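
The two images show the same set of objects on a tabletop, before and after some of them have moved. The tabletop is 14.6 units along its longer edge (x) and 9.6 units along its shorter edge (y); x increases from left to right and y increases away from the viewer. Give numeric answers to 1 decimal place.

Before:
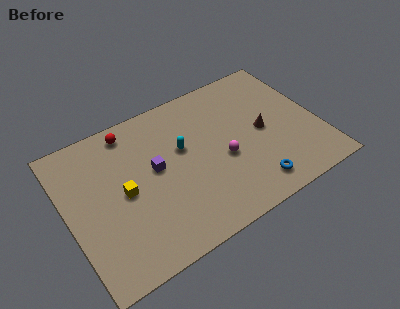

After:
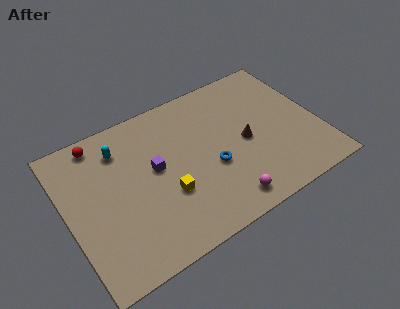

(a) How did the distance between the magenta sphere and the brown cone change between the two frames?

+1.1

The distance was about 2.6 in the first image and 3.7 in the second, so they moved 1.1 units further apart.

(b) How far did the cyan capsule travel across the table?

3.8

The cyan capsule was near (6.8, 5.8) before and (3.4, 7.5) after, so it travelled √(3.4² + 1.7²) ≈ 3.8 units.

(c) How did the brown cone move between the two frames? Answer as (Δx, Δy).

(-1.1, -0.2)

From the two frames, the brown cone sits at roughly (11.4, 4.7) before and (10.3, 4.5) after.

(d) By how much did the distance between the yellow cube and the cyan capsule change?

+0.8

Before: roughly 3.8 units apart; after: 4.6. That's 0.8 units further apart.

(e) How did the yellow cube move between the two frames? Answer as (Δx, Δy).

(2.3, -1.3)

The yellow cube was at about (3.2, 4.7) and moved to about (5.5, 3.4).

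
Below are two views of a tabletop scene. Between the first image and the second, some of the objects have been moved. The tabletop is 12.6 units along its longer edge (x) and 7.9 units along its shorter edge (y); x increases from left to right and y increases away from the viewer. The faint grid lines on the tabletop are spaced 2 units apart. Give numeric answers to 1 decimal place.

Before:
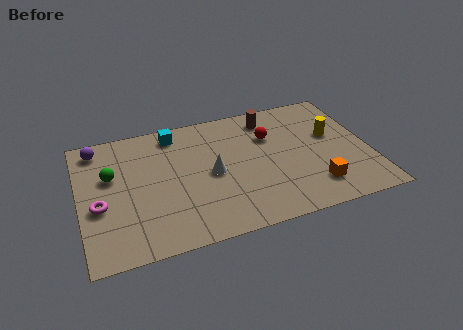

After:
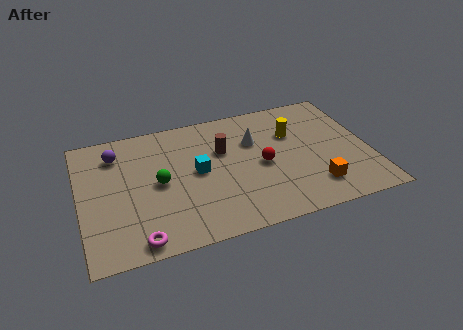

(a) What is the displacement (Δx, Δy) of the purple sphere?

(0.8, -0.6)

From the two frames, the purple sphere sits at roughly (0.9, 6.8) before and (1.7, 6.2) after.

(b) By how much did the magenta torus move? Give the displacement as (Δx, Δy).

(1.5, -2.4)

From the two frames, the magenta torus sits at roughly (0.8, 3.2) before and (2.3, 0.8) after.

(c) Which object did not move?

the orange cube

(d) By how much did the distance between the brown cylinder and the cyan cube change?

-2.6

They were about 4.2 units apart before and 1.6 after — 2.6 units closer together.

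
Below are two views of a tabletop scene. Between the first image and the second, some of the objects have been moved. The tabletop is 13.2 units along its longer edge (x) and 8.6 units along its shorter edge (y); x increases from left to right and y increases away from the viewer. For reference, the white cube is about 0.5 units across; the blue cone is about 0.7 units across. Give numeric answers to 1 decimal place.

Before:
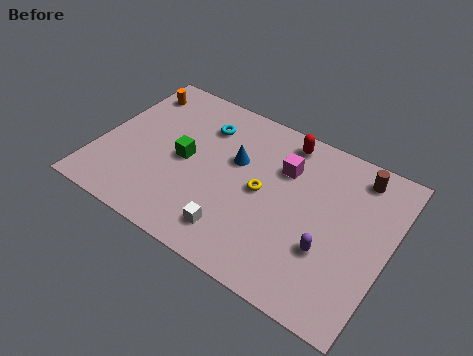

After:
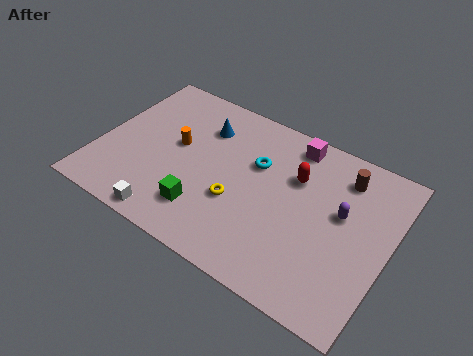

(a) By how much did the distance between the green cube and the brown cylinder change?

-0.7

They were about 8.1 units apart before and 7.4 after — 0.7 units closer together.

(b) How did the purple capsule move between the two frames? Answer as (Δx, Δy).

(0.3, 2.1)

From the two frames, the purple capsule sits at roughly (10.7, 2.9) before and (11.0, 5.0) after.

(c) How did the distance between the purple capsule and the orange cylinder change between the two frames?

-2.9

They were about 10.5 units apart before and 7.6 after — 2.9 units closer together.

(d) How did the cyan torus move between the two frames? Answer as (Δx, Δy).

(2.6, -0.9)

The cyan torus started near (4.4, 6.5) and ended near (7.0, 5.6).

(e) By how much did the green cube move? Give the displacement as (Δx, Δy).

(1.3, -2.2)

From the two frames, the green cube sits at roughly (3.9, 4.2) before and (5.2, 2.0) after.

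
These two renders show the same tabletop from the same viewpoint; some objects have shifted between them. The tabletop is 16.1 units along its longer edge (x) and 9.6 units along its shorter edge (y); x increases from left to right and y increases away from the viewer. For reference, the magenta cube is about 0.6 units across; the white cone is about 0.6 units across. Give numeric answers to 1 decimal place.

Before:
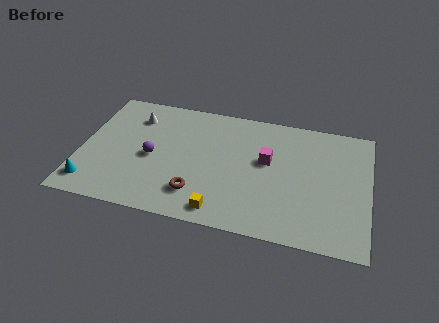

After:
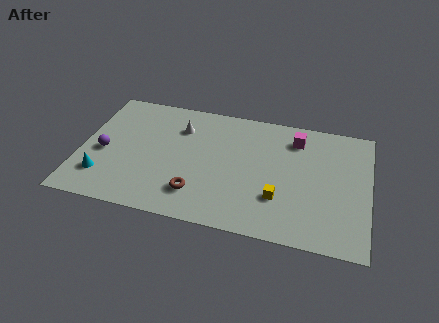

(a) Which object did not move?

the brown torus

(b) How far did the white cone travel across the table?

2.6

The white cone moved from about (2.8, 7.4) to (5.4, 7.1), a distance of √(2.6² + 0.3²) ≈ 2.6.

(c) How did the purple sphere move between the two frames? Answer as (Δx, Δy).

(-2.7, -0.2)

From the two frames, the purple sphere sits at roughly (4.0, 4.4) before and (1.3, 4.2) after.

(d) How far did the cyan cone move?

0.9

The cyan cone was near (0.8, 1.6) before and (1.4, 2.3) after, so it travelled √(0.6² + 0.7²) ≈ 0.9 units.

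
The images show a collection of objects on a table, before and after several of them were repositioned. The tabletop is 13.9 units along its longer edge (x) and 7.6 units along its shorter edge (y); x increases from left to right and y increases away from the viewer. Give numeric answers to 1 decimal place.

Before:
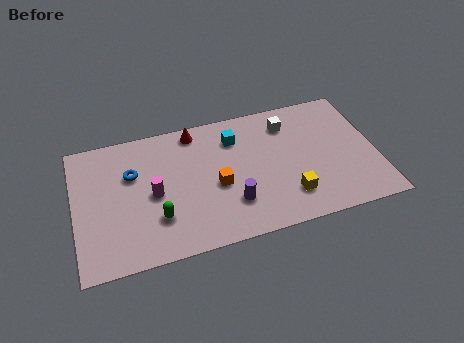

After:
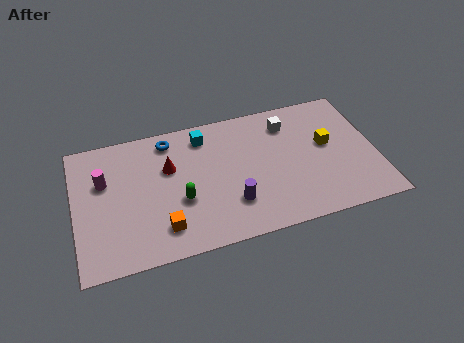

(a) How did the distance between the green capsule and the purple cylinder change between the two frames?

-1.0

Before: roughly 3.4 units apart; after: 2.4. That's 1.0 units closer together.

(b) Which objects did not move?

the white cube and the purple cylinder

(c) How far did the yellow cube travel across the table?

3.2

From (9.7, 1.8) to (11.7, 4.3), the yellow cube covered √(2.0² + 2.5²) ≈ 3.2 units.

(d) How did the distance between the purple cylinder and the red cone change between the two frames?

-0.9

Before: roughly 4.8 units apart; after: 3.9. That's 0.9 units closer together.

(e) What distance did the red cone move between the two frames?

2.2

The red cone was near (5.7, 6.7) before and (4.4, 4.9) after, so it travelled √(1.3² + 1.8²) ≈ 2.2 units.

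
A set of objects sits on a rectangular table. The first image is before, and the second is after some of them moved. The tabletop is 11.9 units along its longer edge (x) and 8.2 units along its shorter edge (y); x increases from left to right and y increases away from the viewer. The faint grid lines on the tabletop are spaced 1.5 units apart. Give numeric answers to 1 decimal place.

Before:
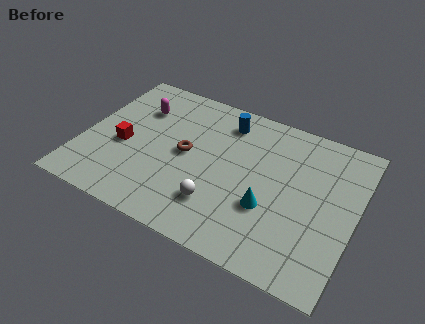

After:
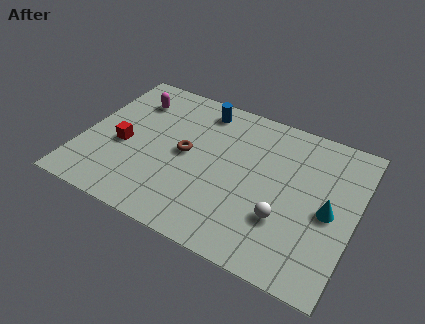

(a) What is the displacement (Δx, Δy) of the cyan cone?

(2.5, 0.9)

The cyan cone started near (8.3, 2.9) and ended near (10.8, 3.8).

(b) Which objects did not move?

the red cube and the brown torus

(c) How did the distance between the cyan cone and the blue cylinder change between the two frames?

+2.3

Before: roughly 4.5 units apart; after: 6.8. That's 2.3 units further apart.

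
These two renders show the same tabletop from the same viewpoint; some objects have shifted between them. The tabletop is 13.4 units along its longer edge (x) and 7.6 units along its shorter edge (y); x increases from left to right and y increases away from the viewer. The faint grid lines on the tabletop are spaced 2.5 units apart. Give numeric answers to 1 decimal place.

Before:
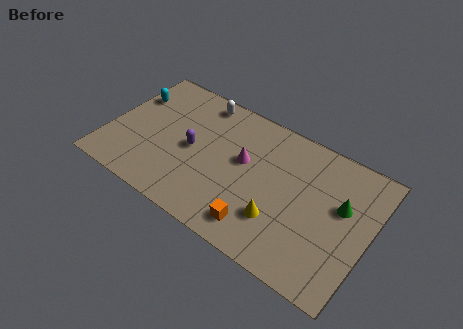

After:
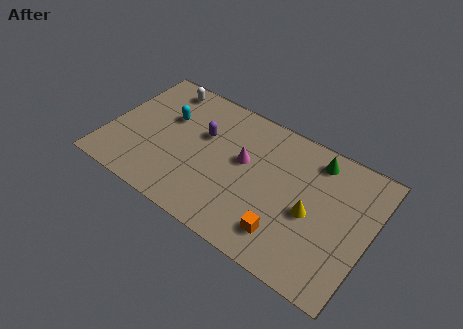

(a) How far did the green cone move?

2.4

The green cone moved from about (11.9, 4.6) to (10.3, 6.4), a distance of √(1.6² + 1.8²) ≈ 2.4.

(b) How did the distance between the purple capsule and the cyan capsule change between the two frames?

-1.9

They were about 3.8 units apart before and 1.9 after — 1.9 units closer together.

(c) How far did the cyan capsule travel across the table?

2.0

From (0.8, 5.3) to (2.8, 4.9), the cyan capsule covered √(2.0² + 0.4²) ≈ 2.0 units.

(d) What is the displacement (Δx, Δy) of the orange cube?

(1.3, 0.3)

The orange cube was at about (8.2, 1.3) and moved to about (9.5, 1.6).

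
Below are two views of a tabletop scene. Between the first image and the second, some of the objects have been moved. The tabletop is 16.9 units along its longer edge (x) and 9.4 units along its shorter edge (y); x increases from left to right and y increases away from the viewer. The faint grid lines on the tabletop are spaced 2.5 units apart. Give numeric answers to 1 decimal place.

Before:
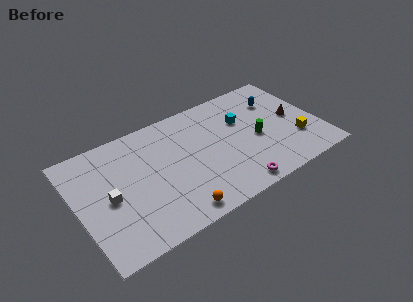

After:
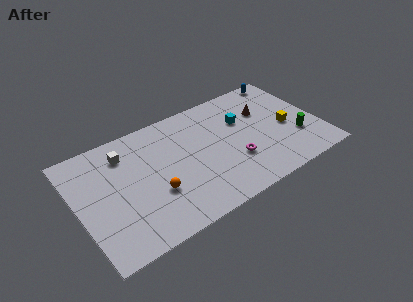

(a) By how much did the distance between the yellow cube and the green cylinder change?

-1.7

The distance was about 3.0 in the first image and 1.3 in the second, so they moved 1.7 units closer together.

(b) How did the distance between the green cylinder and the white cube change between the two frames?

+2.0

The distance was about 10.4 in the first image and 12.4 in the second, so they moved 2.0 units further apart.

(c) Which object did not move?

the cyan cube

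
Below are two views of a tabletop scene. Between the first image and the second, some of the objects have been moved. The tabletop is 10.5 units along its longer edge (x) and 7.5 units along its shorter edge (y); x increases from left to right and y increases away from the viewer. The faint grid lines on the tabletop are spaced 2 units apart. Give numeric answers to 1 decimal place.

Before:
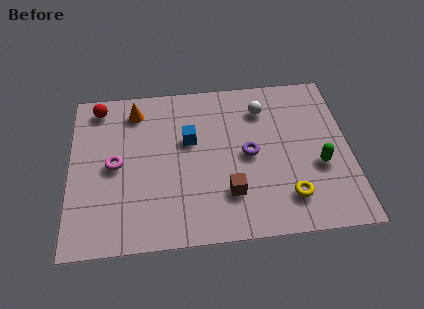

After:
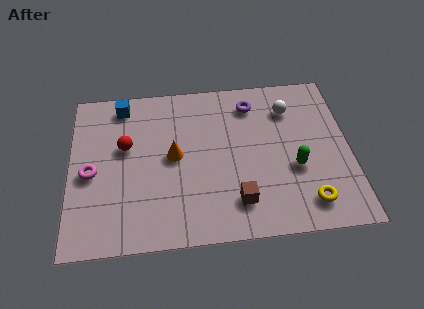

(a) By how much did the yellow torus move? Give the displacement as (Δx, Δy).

(0.7, -0.3)

The yellow torus started near (8.1, 1.6) and ended near (8.8, 1.3).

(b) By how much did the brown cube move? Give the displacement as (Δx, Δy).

(0.3, -0.4)

The brown cube was at about (5.9, 2.0) and moved to about (6.2, 1.6).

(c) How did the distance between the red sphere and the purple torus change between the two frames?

-1.2

Before: roughly 6.3 units apart; after: 5.1. That's 1.2 units closer together.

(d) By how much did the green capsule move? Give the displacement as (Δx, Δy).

(-0.9, 0.0)

From the two frames, the green capsule sits at roughly (9.3, 2.9) before and (8.4, 2.9) after.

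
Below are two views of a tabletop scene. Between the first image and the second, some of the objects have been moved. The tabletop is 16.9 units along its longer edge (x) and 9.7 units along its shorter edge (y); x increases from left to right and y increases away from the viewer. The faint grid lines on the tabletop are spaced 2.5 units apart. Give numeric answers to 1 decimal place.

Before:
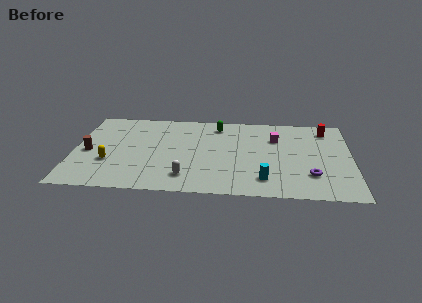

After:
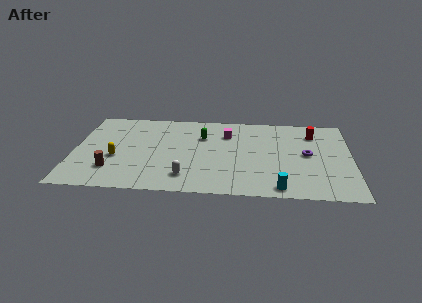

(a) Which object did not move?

the white capsule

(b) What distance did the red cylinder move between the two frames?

1.0

The red cylinder was near (15.4, 8.1) before and (14.6, 7.5) after, so it travelled √(0.8² + 0.6²) ≈ 1.0 units.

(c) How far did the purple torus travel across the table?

2.4

The purple torus was near (14.4, 2.6) before and (14.2, 5.0) after, so it travelled √(0.2² + 2.4²) ≈ 2.4 units.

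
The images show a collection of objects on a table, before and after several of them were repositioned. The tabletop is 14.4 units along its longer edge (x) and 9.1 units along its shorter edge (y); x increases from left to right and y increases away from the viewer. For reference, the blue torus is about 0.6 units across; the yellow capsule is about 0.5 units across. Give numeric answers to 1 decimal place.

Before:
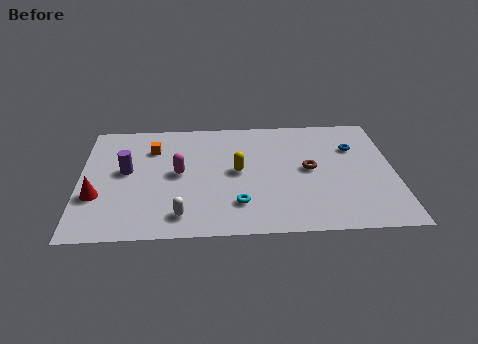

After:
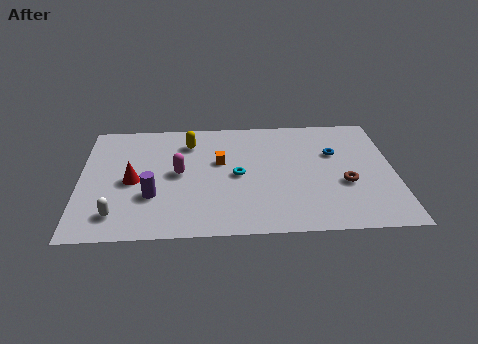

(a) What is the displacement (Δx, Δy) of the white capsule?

(-2.9, 0.2)

The white capsule started near (4.6, 1.5) and ended near (1.7, 1.7).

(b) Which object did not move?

the magenta capsule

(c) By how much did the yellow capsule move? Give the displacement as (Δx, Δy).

(-2.2, 2.4)

From the two frames, the yellow capsule sits at roughly (7.2, 4.7) before and (5.0, 7.1) after.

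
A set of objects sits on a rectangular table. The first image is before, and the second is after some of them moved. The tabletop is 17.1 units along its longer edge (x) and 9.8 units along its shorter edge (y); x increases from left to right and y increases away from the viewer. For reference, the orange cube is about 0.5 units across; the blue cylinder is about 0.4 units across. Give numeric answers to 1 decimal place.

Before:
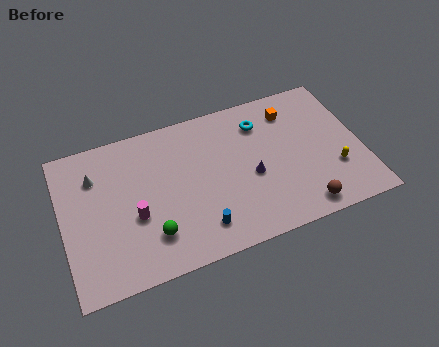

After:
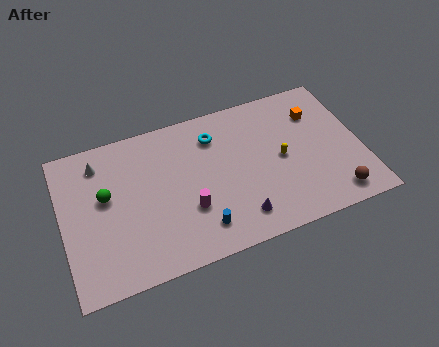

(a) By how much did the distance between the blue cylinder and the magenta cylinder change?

-2.5

Before: roughly 4.0 units apart; after: 1.5. That's 2.5 units closer together.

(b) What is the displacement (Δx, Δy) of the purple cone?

(-1.0, -2.4)

The purple cone started near (10.7, 4.2) and ended near (9.7, 1.8).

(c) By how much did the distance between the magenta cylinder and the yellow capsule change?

-5.7

The distance was about 11.4 in the first image and 5.7 in the second, so they moved 5.7 units closer together.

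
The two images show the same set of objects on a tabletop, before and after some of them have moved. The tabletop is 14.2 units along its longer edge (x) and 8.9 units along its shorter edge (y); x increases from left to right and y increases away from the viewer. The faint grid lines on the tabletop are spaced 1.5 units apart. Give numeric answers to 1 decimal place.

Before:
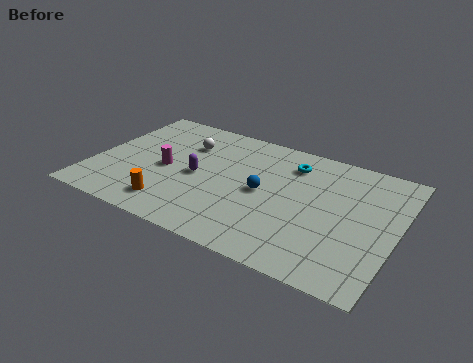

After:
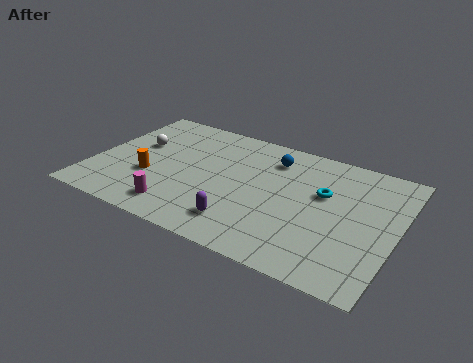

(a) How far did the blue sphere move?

2.6

The blue sphere was near (8.0, 4.4) before and (8.1, 7.0) after, so it travelled √(0.1² + 2.6²) ≈ 2.6 units.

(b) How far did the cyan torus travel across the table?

2.3

From (9.0, 7.0) to (10.7, 5.5), the cyan torus covered √(1.7² + 1.5²) ≈ 2.3 units.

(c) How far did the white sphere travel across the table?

2.4

The white sphere was near (4.0, 6.4) before and (1.8, 5.4) after, so it travelled √(2.2² + 1.0²) ≈ 2.4 units.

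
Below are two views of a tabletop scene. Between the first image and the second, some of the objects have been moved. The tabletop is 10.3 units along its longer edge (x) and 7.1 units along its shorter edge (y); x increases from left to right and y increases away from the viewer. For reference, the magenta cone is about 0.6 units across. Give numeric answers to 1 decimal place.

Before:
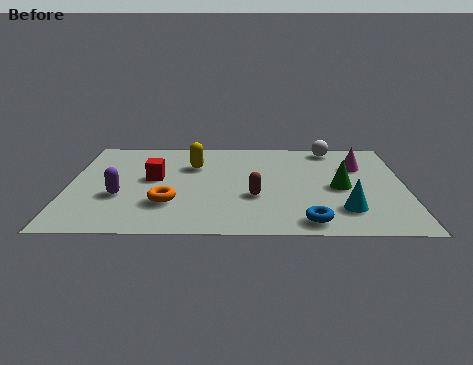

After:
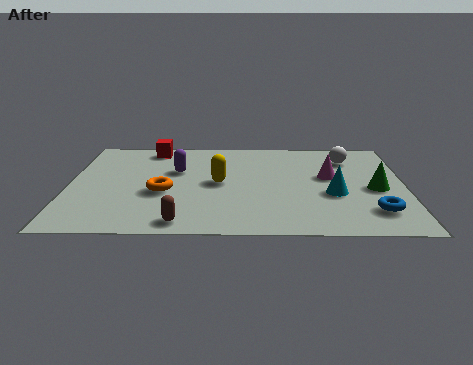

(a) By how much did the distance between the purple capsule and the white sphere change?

-2.1

The distance was about 7.5 in the first image and 5.4 in the second, so they moved 2.1 units closer together.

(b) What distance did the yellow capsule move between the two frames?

1.5

The yellow capsule moved from about (3.8, 4.9) to (4.6, 3.6), a distance of √(0.8² + 1.3²) ≈ 1.5.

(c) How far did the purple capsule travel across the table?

2.5

The purple capsule was near (1.6, 2.6) before and (3.3, 4.5) after, so it travelled √(1.7² + 1.9²) ≈ 2.5 units.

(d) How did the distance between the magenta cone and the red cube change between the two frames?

-0.5

They were about 6.4 units apart before and 5.9 after — 0.5 units closer together.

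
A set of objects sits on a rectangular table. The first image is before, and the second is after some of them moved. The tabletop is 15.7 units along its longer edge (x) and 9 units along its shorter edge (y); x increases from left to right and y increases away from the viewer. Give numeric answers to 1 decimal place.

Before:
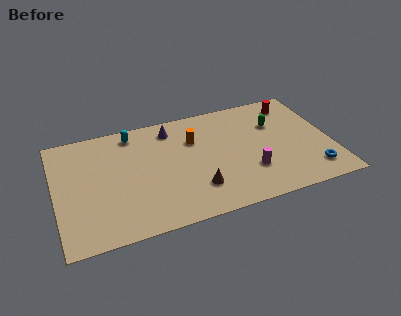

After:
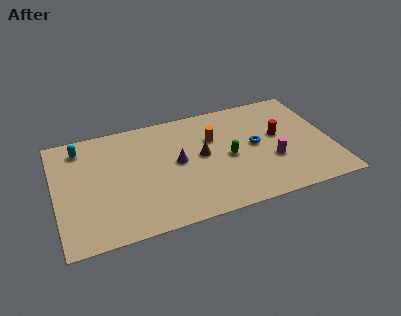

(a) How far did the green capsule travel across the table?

3.5

From (12.7, 6.1) to (9.8, 4.2), the green capsule covered √(2.9² + 1.9²) ≈ 3.5 units.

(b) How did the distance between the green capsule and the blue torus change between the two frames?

-3.0

The distance was about 4.7 in the first image and 1.7 in the second, so they moved 3.0 units closer together.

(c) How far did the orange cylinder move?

1.1

From (8.0, 6.2) to (9.1, 6.0), the orange cylinder covered √(1.1² + 0.2²) ≈ 1.1 units.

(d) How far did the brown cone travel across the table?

2.5

The brown cone was near (7.8, 2.3) before and (8.3, 4.8) after, so it travelled √(0.5² + 2.5²) ≈ 2.5 units.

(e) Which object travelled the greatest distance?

the blue torus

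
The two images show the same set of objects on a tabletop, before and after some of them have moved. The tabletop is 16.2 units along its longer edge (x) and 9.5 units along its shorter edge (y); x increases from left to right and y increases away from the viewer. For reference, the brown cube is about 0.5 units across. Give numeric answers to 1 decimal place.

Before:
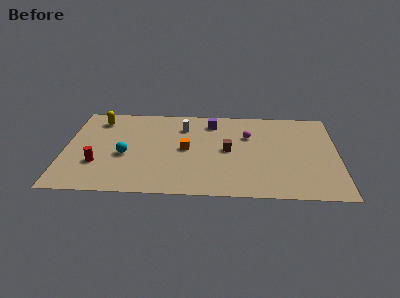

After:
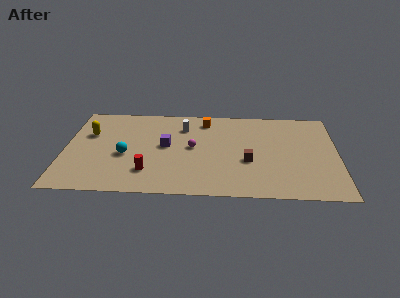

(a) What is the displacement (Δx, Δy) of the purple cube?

(-2.7, -2.7)

The purple cube started near (8.7, 7.8) and ended near (6.0, 5.1).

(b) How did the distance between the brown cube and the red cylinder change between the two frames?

-1.8

They were about 7.9 units apart before and 6.1 after — 1.8 units closer together.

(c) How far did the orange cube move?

3.4

The orange cube moved from about (7.2, 4.8) to (8.3, 8.0), a distance of √(1.1² + 3.2²) ≈ 3.4.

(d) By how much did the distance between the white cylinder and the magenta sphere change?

-1.7

They were about 4.0 units apart before and 2.3 after — 1.7 units closer together.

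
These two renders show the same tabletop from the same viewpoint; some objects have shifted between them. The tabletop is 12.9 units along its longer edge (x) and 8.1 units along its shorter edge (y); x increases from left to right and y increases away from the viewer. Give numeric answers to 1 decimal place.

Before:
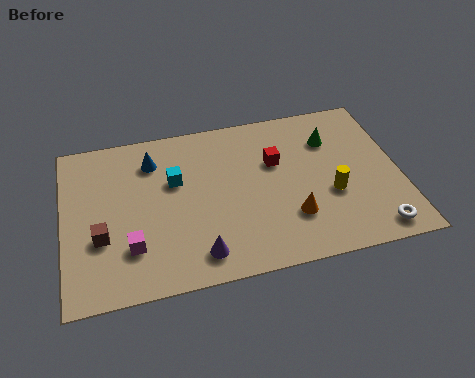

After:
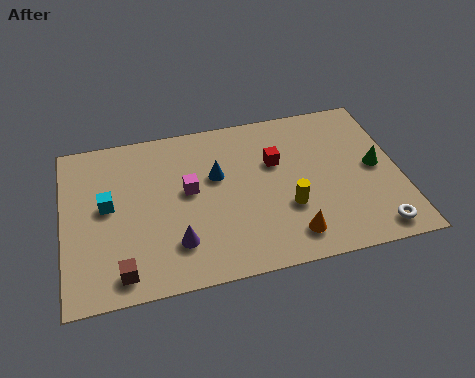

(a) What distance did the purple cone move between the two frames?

1.1

From (5.0, 1.3) to (4.2, 2.0), the purple cone covered √(0.8² + 0.7²) ≈ 1.1 units.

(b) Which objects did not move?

the red cube and the white torus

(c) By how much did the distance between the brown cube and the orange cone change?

-0.8

The distance was about 7.2 in the first image and 6.4 in the second, so they moved 0.8 units closer together.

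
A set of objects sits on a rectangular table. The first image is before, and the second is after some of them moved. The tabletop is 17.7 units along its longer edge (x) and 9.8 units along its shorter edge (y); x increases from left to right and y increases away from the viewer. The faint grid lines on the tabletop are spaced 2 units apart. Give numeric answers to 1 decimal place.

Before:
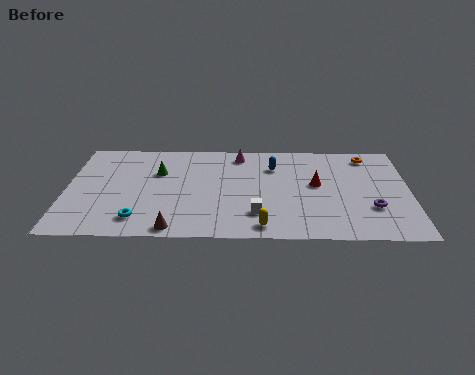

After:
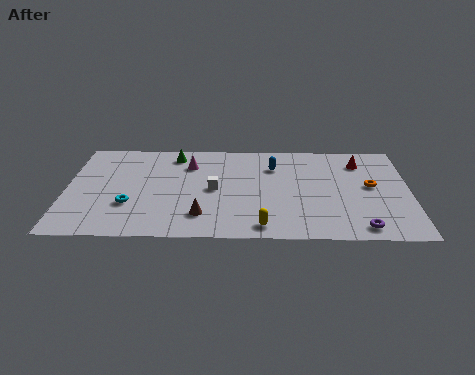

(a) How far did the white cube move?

3.3

The white cube was near (9.8, 2.4) before and (7.6, 4.8) after, so it travelled √(2.2² + 2.4²) ≈ 3.3 units.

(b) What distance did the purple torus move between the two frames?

2.0

The purple torus was near (15.7, 3.1) before and (15.1, 1.2) after, so it travelled √(0.6² + 1.9²) ≈ 2.0 units.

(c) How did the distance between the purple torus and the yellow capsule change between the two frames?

-0.9

The distance was about 5.9 in the first image and 5.0 in the second, so they moved 0.9 units closer together.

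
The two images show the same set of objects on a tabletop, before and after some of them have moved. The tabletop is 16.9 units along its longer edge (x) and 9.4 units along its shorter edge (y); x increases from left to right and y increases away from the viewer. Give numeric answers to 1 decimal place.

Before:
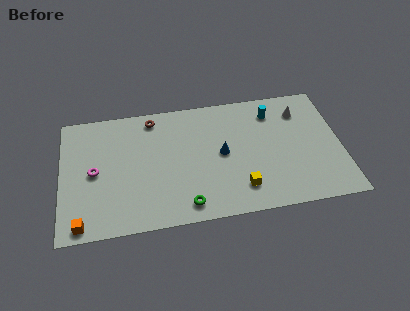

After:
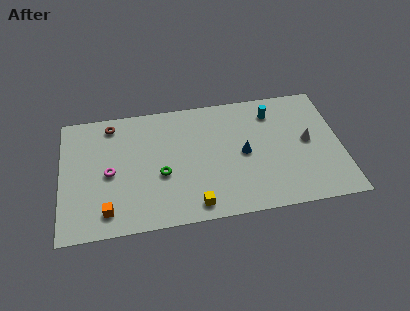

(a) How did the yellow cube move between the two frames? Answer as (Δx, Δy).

(-2.8, -0.8)

From the two frames, the yellow cube sits at roughly (10.7, 2.0) before and (7.9, 1.2) after.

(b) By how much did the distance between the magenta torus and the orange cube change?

-1.0

The distance was about 3.8 in the first image and 2.8 in the second, so they moved 1.0 units closer together.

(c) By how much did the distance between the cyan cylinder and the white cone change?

+1.6

Before: roughly 1.7 units apart; after: 3.3. That's 1.6 units further apart.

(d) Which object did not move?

the cyan cylinder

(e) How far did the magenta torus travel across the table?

0.9

The magenta torus moved from about (2.0, 4.6) to (2.9, 4.4), a distance of √(0.9² + 0.2²) ≈ 0.9.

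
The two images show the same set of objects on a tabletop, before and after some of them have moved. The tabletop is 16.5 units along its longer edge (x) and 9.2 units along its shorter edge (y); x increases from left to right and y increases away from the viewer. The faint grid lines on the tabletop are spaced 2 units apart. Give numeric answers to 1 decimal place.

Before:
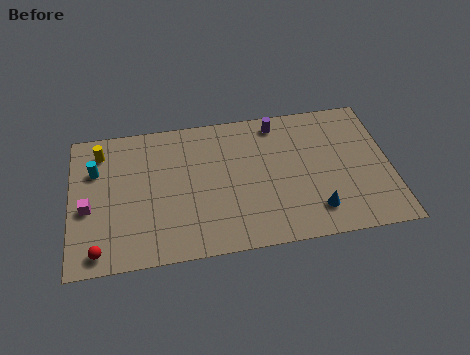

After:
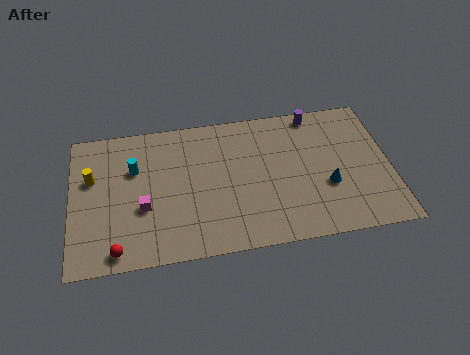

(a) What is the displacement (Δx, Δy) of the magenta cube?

(2.8, -0.4)

From the two frames, the magenta cube sits at roughly (0.9, 3.9) before and (3.7, 3.5) after.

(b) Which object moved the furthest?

the magenta cube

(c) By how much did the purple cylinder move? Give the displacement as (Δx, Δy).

(2.0, 0.3)

The purple cylinder started near (10.8, 8.0) and ended near (12.8, 8.3).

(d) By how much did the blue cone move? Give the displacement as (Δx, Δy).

(0.7, 1.5)

From the two frames, the blue cone sits at roughly (12.5, 1.9) before and (13.2, 3.4) after.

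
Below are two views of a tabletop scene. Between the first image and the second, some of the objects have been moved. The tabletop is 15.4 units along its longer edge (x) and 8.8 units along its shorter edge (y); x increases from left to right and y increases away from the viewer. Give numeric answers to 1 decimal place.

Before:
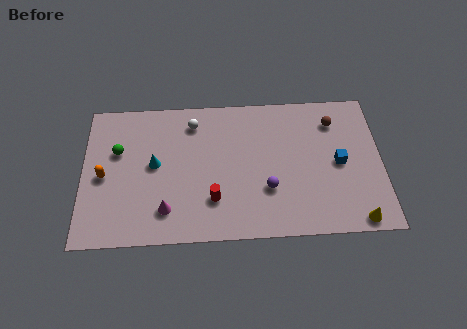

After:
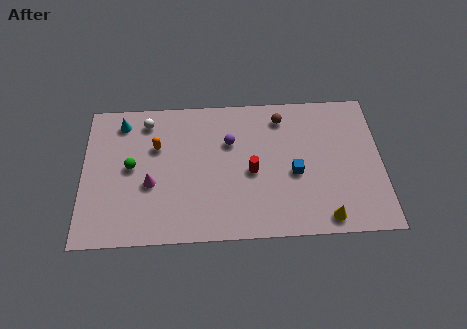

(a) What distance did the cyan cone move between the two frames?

3.2

From (3.7, 4.7) to (2.0, 7.4), the cyan cone covered √(1.7² + 2.7²) ≈ 3.2 units.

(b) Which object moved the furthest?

the purple sphere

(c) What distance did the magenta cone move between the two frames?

1.8

The magenta cone moved from about (4.3, 1.9) to (3.5, 3.5), a distance of √(0.8² + 1.6²) ≈ 1.8.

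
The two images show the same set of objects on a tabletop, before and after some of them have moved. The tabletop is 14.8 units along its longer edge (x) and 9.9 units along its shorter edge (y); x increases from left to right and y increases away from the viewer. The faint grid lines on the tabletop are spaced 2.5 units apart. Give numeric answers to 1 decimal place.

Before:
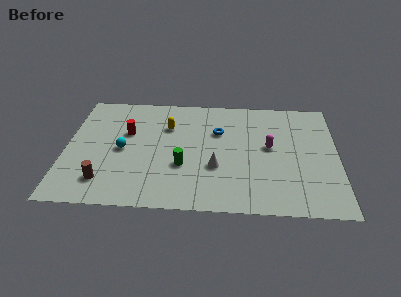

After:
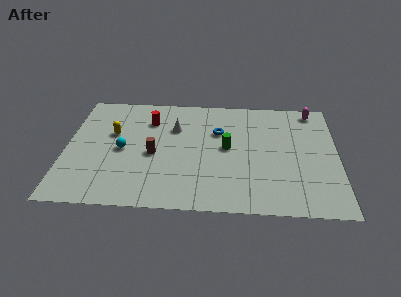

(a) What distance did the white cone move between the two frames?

4.0

From (8.2, 3.5) to (5.9, 6.8), the white cone covered √(2.3² + 3.3²) ≈ 4.0 units.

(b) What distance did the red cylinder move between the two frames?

1.7

From (3.3, 6.2) to (4.5, 7.4), the red cylinder covered √(1.2² + 1.2²) ≈ 1.7 units.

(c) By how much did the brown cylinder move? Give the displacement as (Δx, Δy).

(2.6, 2.4)

The brown cylinder started near (2.2, 2.0) and ended near (4.8, 4.4).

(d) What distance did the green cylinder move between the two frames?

2.9

The green cylinder moved from about (6.4, 3.5) to (8.8, 5.2), a distance of √(2.4² + 1.7²) ≈ 2.9.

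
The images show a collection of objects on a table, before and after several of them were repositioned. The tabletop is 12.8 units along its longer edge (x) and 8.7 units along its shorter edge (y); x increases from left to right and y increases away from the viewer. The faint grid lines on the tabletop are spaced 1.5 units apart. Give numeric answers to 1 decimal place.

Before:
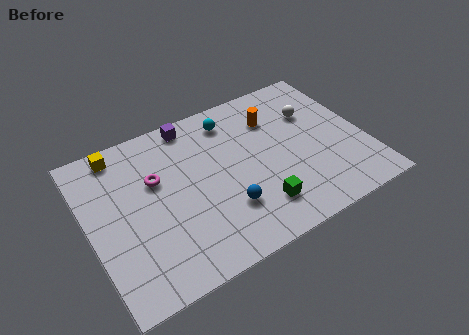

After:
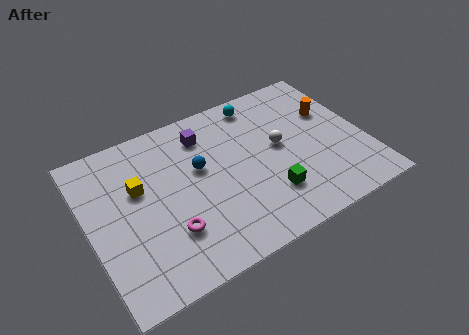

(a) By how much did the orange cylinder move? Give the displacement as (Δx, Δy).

(2.6, -0.8)

The orange cylinder was at about (8.9, 6.4) and moved to about (11.5, 5.6).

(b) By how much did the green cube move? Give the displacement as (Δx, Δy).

(0.6, 0.4)

The green cube started near (7.4, 1.9) and ended near (8.0, 2.3).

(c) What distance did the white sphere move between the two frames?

2.2

From (10.7, 5.9) to (8.9, 4.7), the white sphere covered √(1.8² + 1.2²) ≈ 2.2 units.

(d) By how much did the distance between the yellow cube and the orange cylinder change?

+1.9

They were about 7.2 units apart before and 9.1 after — 1.9 units further apart.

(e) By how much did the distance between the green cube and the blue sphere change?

+2.5

They were about 1.5 units apart before and 4.0 after — 2.5 units further apart.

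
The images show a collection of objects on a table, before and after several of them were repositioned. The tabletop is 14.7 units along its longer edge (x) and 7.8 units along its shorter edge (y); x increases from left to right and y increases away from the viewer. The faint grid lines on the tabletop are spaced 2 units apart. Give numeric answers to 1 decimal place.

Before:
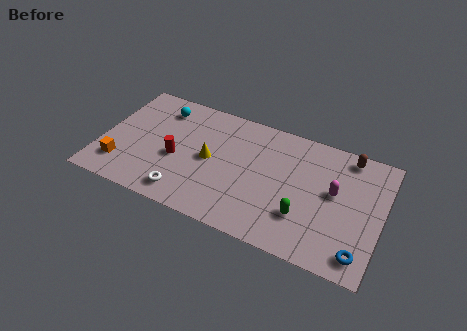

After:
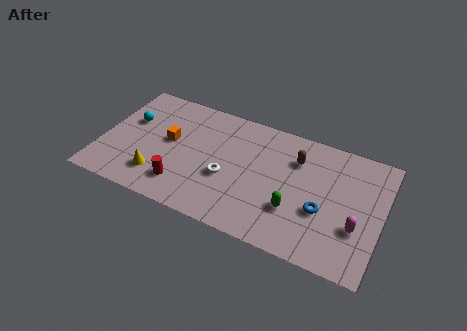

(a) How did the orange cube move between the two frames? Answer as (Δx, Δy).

(2.3, 2.5)

The orange cube was at about (1.2, 1.8) and moved to about (3.5, 4.3).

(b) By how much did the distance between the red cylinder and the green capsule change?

-1.0

Before: roughly 6.9 units apart; after: 5.9. That's 1.0 units closer together.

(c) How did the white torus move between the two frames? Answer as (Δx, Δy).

(2.0, 1.9)

The white torus started near (4.7, 1.2) and ended near (6.7, 3.1).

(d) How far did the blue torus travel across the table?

2.8

The blue torus was near (13.8, 1.2) before and (11.7, 3.0) after, so it travelled √(2.1² + 1.8²) ≈ 2.8 units.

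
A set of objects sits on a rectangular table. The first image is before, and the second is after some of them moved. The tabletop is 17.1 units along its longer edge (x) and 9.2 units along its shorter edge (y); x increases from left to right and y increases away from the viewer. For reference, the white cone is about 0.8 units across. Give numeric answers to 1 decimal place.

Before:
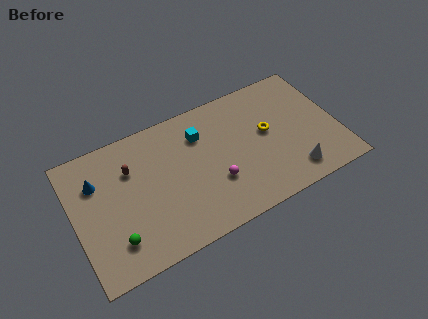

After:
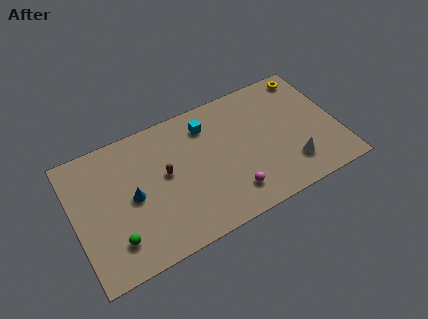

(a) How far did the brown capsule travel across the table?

2.5

The brown capsule moved from about (3.8, 6.4) to (5.9, 5.1), a distance of √(2.1² + 1.3²) ≈ 2.5.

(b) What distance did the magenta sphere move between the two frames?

1.5

From (8.9, 3.1) to (9.8, 1.9), the magenta sphere covered √(0.9² + 1.2²) ≈ 1.5 units.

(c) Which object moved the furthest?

the yellow torus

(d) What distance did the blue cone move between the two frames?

2.9

The blue cone was near (1.6, 6.5) before and (3.7, 4.5) after, so it travelled √(2.1² + 2.0²) ≈ 2.9 units.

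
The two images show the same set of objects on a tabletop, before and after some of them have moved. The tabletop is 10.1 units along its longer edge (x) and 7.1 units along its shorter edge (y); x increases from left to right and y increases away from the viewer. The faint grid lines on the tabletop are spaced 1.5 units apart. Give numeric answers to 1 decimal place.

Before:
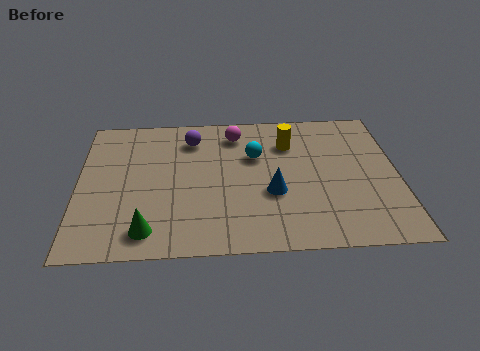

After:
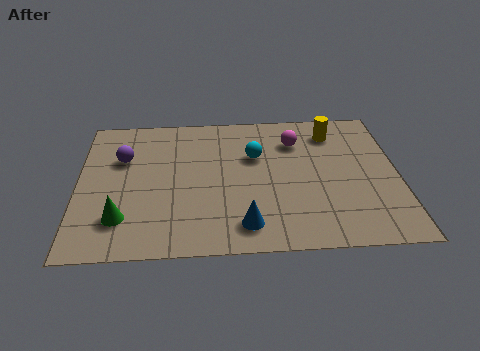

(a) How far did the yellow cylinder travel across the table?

1.5

The yellow cylinder was near (6.7, 5.2) before and (8.1, 5.7) after, so it travelled √(1.4² + 0.5²) ≈ 1.5 units.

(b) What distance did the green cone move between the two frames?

1.0

The green cone was near (2.2, 1.1) before and (1.4, 1.7) after, so it travelled √(0.8² + 0.6²) ≈ 1.0 units.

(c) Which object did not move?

the cyan sphere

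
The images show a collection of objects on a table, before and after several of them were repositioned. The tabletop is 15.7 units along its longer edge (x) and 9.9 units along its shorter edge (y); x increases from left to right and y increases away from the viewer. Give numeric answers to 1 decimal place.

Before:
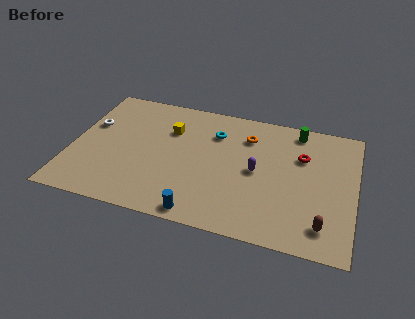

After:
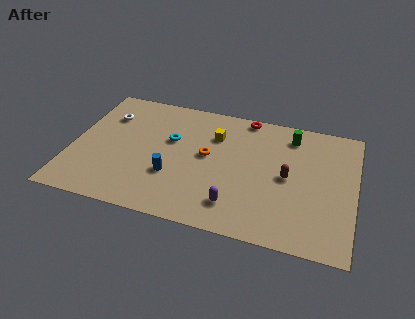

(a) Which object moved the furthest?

the red torus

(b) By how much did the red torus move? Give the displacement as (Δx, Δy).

(-3.3, 2.4)

The red torus was at about (12.7, 6.7) and moved to about (9.4, 9.1).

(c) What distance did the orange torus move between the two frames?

3.0

The orange torus was near (9.6, 7.5) before and (7.5, 5.4) after, so it travelled √(2.1² + 2.1²) ≈ 3.0 units.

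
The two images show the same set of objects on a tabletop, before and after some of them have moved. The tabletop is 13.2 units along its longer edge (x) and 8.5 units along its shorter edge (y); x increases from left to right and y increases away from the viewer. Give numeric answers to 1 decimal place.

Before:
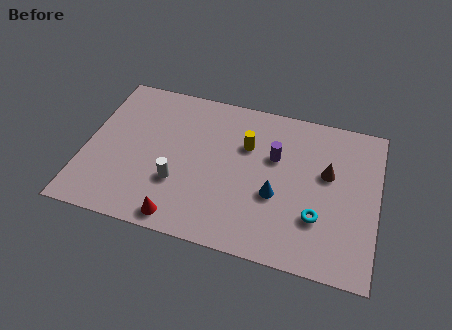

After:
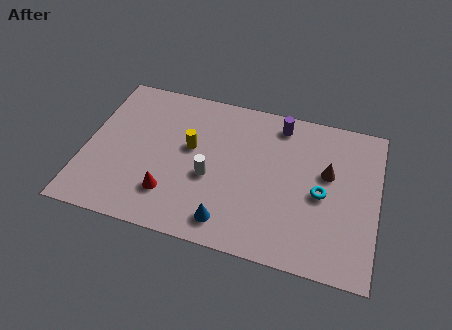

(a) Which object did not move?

the brown cone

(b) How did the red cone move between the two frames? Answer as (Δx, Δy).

(-0.6, 1.2)

The red cone was at about (4.6, 0.9) and moved to about (4.0, 2.1).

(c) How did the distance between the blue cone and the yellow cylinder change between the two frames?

+1.3

Before: roughly 2.8 units apart; after: 4.1. That's 1.3 units further apart.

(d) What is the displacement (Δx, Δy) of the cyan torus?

(0.1, 1.3)

The cyan torus started near (10.6, 2.6) and ended near (10.7, 3.9).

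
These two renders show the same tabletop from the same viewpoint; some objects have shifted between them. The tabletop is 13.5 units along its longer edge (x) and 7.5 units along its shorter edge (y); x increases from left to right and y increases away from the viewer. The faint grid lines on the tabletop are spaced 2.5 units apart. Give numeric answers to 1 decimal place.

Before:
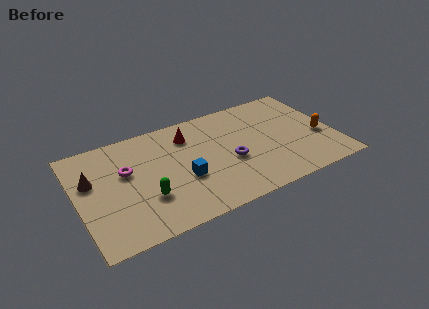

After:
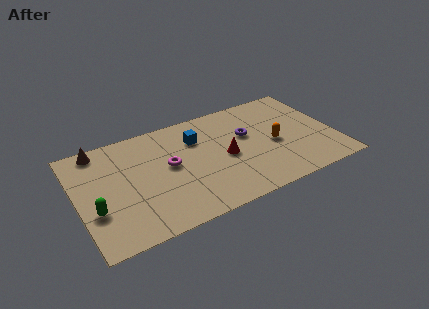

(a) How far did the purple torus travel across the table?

1.9

From (7.9, 3.1) to (9.0, 4.6), the purple torus covered √(1.1² + 1.5²) ≈ 1.9 units.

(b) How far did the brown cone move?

2.1

The brown cone was near (0.8, 4.7) before and (1.4, 6.7) after, so it travelled √(0.6² + 2.0²) ≈ 2.1 units.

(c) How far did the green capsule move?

2.6

The green capsule was near (3.4, 2.4) before and (0.8, 2.6) after, so it travelled √(2.6² + 0.2²) ≈ 2.6 units.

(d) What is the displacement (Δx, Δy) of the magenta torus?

(2.2, -0.5)

The magenta torus started near (2.6, 4.6) and ended near (4.8, 4.1).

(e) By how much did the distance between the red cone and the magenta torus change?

-0.6

The distance was about 3.6 in the first image and 3.0 in the second, so they moved 0.6 units closer together.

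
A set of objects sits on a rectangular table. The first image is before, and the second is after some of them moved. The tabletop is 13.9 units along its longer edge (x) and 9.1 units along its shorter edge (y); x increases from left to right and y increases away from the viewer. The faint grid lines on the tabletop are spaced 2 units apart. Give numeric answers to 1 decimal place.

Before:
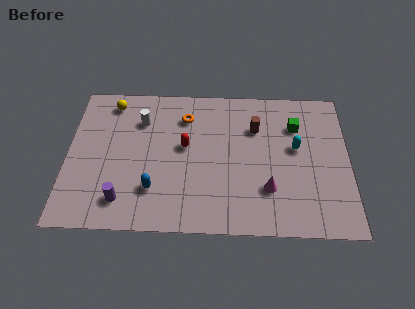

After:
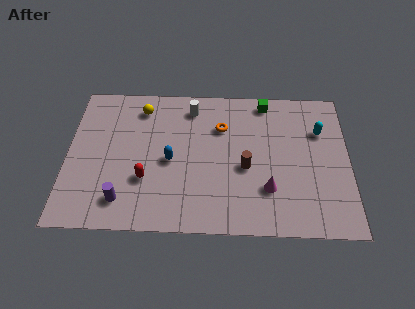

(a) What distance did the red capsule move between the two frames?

2.8

From (5.8, 5.1) to (3.9, 3.0), the red capsule covered √(1.9² + 2.1²) ≈ 2.8 units.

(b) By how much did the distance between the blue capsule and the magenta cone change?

-0.5

Before: roughly 5.6 units apart; after: 5.1. That's 0.5 units closer together.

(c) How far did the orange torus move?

1.9

The orange torus moved from about (5.8, 7.0) to (7.6, 6.4), a distance of √(1.8² + 0.6²) ≈ 1.9.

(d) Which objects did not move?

the magenta cone and the purple cylinder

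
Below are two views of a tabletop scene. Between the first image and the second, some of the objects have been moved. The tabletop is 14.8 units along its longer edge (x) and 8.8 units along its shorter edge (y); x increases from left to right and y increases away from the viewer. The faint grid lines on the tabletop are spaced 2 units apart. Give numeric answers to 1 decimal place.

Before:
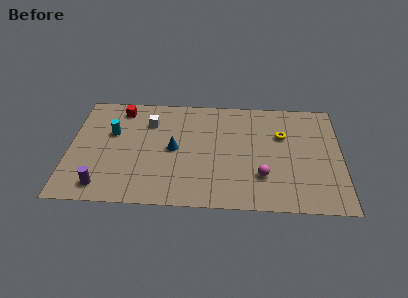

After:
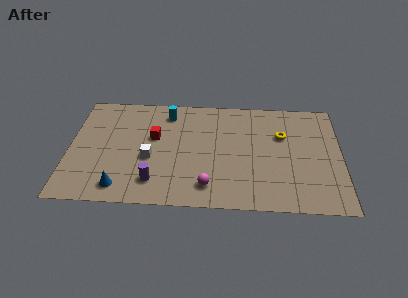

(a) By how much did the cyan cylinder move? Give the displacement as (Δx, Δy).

(3.0, 1.8)

The cyan cylinder started near (2.3, 5.5) and ended near (5.3, 7.3).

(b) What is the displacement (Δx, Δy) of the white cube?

(0.1, -2.9)

The white cube started near (4.3, 6.5) and ended near (4.4, 3.6).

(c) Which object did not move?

the yellow torus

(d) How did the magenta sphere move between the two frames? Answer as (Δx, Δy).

(-2.9, -0.9)

The magenta sphere was at about (10.5, 2.5) and moved to about (7.6, 1.6).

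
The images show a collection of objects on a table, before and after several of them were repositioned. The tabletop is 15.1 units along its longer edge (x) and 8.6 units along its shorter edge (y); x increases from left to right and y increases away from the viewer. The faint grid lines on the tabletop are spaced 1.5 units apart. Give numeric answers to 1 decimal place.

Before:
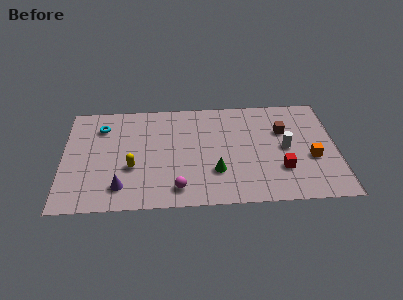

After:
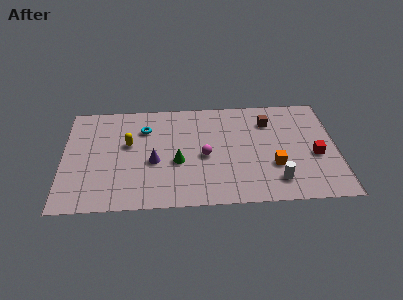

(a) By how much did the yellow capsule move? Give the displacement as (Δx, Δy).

(-0.2, 1.9)

From the two frames, the yellow capsule sits at roughly (3.8, 3.2) before and (3.6, 5.1) after.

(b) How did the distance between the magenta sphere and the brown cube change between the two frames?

-2.9

The distance was about 7.3 in the first image and 4.4 in the second, so they moved 2.9 units closer together.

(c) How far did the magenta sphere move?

2.9

The magenta sphere was near (6.3, 1.4) before and (7.8, 3.9) after, so it travelled √(1.5² + 2.5²) ≈ 2.9 units.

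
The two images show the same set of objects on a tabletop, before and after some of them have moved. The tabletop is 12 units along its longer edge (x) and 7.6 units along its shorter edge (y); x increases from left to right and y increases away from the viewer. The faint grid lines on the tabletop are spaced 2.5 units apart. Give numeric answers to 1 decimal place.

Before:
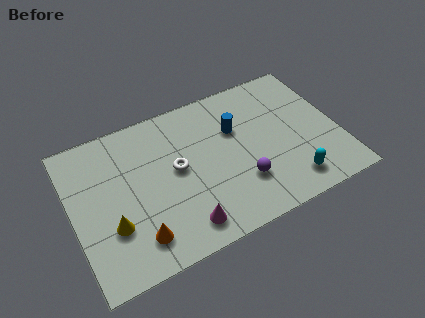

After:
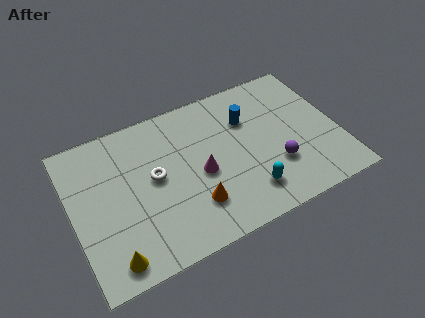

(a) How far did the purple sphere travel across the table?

1.6

The purple sphere moved from about (7.4, 2.2) to (9.0, 2.4), a distance of √(1.6² + 0.2²) ≈ 1.6.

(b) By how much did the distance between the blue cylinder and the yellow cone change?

+1.6

Before: roughly 6.4 units apart; after: 8.0. That's 1.6 units further apart.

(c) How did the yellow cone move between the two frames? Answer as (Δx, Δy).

(-0.2, -1.5)

From the two frames, the yellow cone sits at roughly (1.6, 2.5) before and (1.4, 1.0) after.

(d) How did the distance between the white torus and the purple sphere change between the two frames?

+2.3

Before: roughly 3.3 units apart; after: 5.6. That's 2.3 units further apart.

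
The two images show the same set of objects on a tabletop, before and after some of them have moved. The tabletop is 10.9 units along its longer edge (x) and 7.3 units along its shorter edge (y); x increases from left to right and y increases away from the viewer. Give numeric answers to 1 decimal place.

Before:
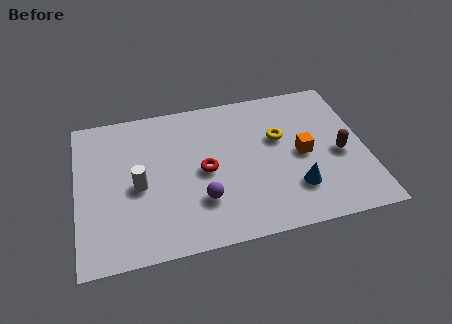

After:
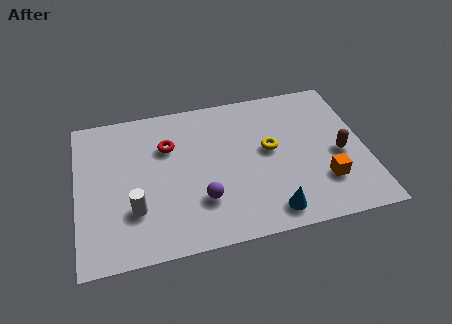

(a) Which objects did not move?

the brown capsule and the purple sphere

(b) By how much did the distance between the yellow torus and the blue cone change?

+0.4

Before: roughly 2.6 units apart; after: 3.0. That's 0.4 units further apart.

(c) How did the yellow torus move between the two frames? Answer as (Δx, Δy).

(-0.4, -0.5)

The yellow torus was at about (7.7, 4.5) and moved to about (7.3, 4.0).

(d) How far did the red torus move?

2.0

The red torus moved from about (4.8, 3.5) to (3.5, 5.0), a distance of √(1.3² + 1.5²) ≈ 2.0.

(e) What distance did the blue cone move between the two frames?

1.3

From (8.1, 1.9) to (7.1, 1.0), the blue cone covered √(1.0² + 0.9²) ≈ 1.3 units.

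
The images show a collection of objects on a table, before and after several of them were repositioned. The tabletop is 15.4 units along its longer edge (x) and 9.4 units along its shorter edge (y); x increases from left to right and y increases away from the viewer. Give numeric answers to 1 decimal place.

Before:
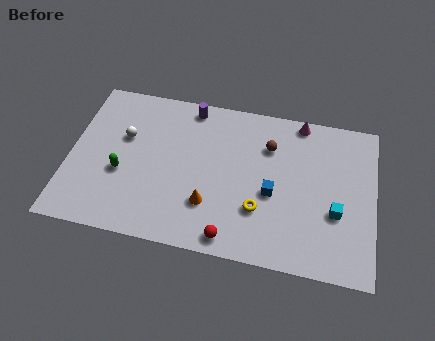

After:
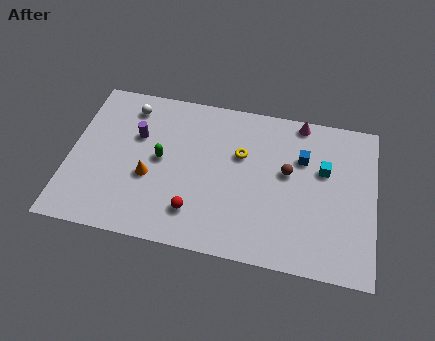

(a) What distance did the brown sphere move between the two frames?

1.7

From (10.0, 6.8) to (11.0, 5.4), the brown sphere covered √(1.0² + 1.4²) ≈ 1.7 units.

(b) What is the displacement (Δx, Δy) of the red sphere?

(-1.9, 1.1)

The red sphere started near (8.4, 1.0) and ended near (6.5, 2.1).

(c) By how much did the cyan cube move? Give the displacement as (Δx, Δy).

(-0.7, 2.4)

The cyan cube started near (13.5, 3.5) and ended near (12.8, 5.9).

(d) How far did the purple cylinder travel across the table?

3.5

The purple cylinder moved from about (5.9, 8.4) to (3.3, 6.1), a distance of √(2.6² + 2.3²) ≈ 3.5.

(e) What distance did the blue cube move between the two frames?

2.8

The blue cube was near (10.3, 4.0) before and (11.7, 6.4) after, so it travelled √(1.4² + 2.4²) ≈ 2.8 units.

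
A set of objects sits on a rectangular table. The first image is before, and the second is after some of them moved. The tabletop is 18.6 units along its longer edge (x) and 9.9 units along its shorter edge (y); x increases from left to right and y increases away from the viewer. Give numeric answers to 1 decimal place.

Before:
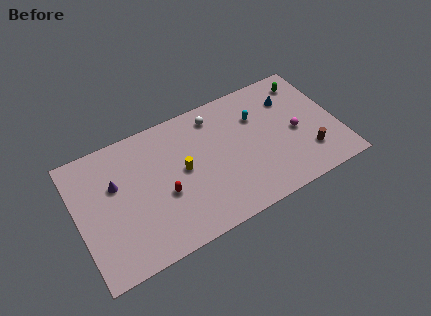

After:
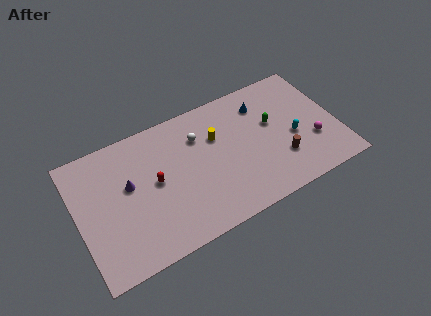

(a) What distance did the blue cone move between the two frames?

2.0

The blue cone moved from about (15.6, 7.3) to (13.6, 7.7), a distance of √(2.0² + 0.4²) ≈ 2.0.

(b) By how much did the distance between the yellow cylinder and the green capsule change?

-5.8

The distance was about 9.9 in the first image and 4.1 in the second, so they moved 5.8 units closer together.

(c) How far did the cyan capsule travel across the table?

3.5

The cyan capsule moved from about (13.1, 6.9) to (15.4, 4.2), a distance of √(2.3² + 2.7²) ≈ 3.5.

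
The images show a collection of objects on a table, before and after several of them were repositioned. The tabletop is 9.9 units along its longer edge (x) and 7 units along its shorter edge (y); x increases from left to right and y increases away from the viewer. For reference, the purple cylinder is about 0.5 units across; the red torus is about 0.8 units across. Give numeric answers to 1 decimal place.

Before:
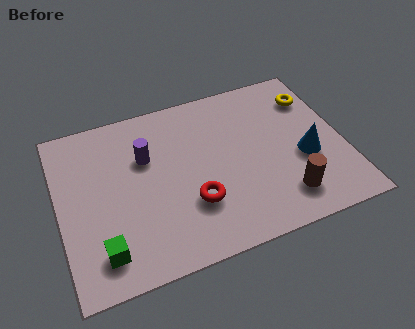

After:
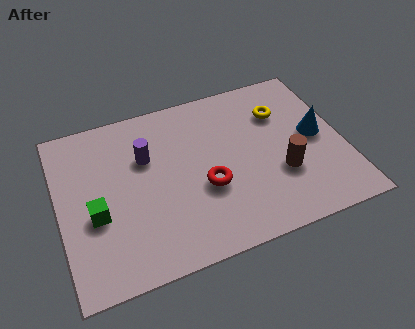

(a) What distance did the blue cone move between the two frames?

0.9

The blue cone moved from about (8.5, 2.8) to (9.0, 3.6), a distance of √(0.5² + 0.8²) ≈ 0.9.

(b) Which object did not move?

the purple cylinder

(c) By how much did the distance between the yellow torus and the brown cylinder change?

-1.6

Before: roughly 4.2 units apart; after: 2.6. That's 1.6 units closer together.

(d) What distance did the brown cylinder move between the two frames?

1.0

From (7.6, 1.4) to (7.6, 2.4), the brown cylinder covered √(0.0² + 1.0²) ≈ 1.0 units.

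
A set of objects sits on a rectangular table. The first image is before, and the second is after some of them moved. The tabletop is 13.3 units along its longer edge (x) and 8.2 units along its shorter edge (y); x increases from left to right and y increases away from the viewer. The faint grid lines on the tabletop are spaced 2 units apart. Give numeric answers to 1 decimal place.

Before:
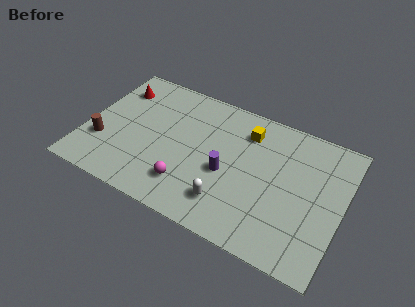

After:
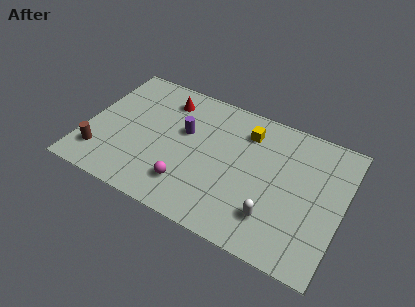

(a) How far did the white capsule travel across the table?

2.3

The white capsule was near (7.7, 1.8) before and (10.0, 2.0) after, so it travelled √(2.3² + 0.2²) ≈ 2.3 units.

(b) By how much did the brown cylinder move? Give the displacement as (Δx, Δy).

(0.0, -0.8)

The brown cylinder was at about (1.0, 2.6) and moved to about (1.0, 1.8).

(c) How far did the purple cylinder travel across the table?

2.8

From (7.4, 3.5) to (5.0, 5.0), the purple cylinder covered √(2.4² + 1.5²) ≈ 2.8 units.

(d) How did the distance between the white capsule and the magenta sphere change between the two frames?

+2.3

They were about 2.1 units apart before and 4.4 after — 2.3 units further apart.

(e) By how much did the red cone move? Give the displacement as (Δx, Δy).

(2.6, 0.3)

The red cone was at about (1.2, 6.3) and moved to about (3.8, 6.6).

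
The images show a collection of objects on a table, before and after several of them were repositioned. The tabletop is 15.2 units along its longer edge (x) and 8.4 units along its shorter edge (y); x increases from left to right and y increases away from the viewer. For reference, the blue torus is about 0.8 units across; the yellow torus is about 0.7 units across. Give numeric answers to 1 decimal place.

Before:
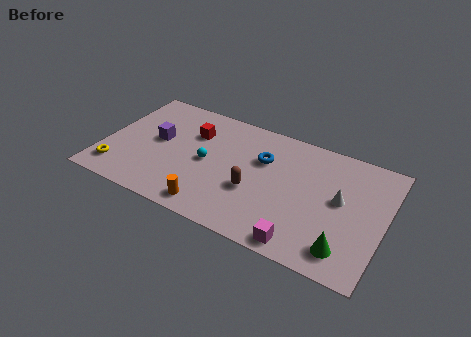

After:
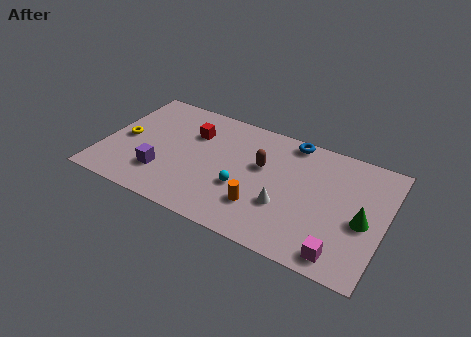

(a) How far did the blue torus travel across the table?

2.4

The blue torus was near (8.5, 5.6) before and (9.8, 7.6) after, so it travelled √(1.3² + 2.0²) ≈ 2.4 units.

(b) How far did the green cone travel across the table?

2.3

The green cone was near (13.4, 1.5) before and (14.1, 3.7) after, so it travelled √(0.7² + 2.2²) ≈ 2.3 units.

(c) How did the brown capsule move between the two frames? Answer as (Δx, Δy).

(0.2, 1.9)

The brown capsule started near (8.3, 3.2) and ended near (8.5, 5.1).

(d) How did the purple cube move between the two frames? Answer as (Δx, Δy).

(0.6, -2.3)

The purple cube was at about (2.8, 4.6) and moved to about (3.4, 2.3).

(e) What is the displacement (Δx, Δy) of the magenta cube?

(2.0, 0.2)

From the two frames, the magenta cube sits at roughly (11.2, 0.9) before and (13.2, 1.1) after.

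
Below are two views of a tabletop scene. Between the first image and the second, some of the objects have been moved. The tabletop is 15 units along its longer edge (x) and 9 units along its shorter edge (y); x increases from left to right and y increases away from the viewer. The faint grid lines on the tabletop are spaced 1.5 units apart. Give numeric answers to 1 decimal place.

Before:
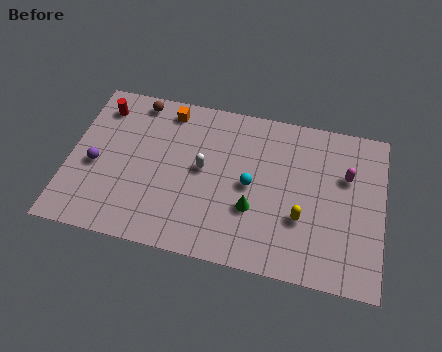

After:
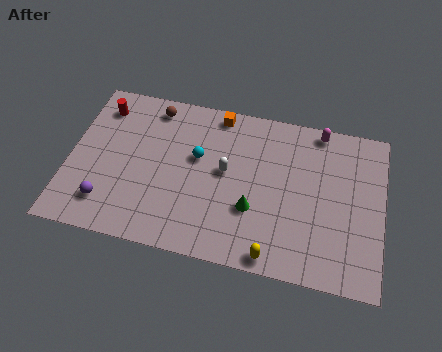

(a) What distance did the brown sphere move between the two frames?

0.8

The brown sphere was near (3.0, 8.0) before and (3.8, 7.8) after, so it travelled √(0.8² + 0.2²) ≈ 0.8 units.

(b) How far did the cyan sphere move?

2.8

The cyan sphere moved from about (8.7, 4.4) to (6.1, 5.4), a distance of √(2.6² + 1.0²) ≈ 2.8.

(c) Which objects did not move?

the green cone and the red cylinder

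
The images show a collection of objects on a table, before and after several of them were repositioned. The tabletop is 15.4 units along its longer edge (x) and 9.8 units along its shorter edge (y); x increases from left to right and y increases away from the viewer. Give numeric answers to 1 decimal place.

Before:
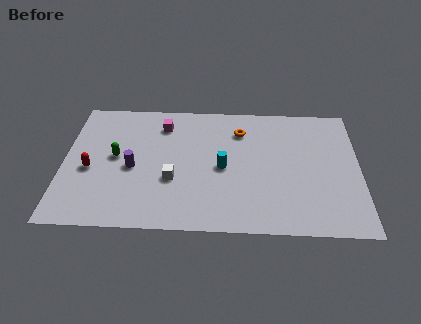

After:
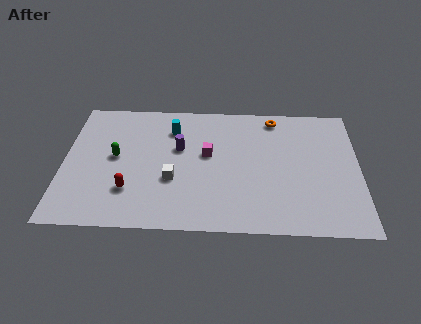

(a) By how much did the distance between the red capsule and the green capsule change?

+1.0

Before: roughly 1.6 units apart; after: 2.6. That's 1.0 units further apart.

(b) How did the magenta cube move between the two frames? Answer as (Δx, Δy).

(2.4, -2.2)

The magenta cube was at about (5.1, 7.8) and moved to about (7.5, 5.6).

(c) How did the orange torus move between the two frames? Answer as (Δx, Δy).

(1.8, 1.1)

The orange torus was at about (9.2, 7.5) and moved to about (11.0, 8.6).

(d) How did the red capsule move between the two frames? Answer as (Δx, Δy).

(2.1, -1.5)

The red capsule was at about (1.4, 4.2) and moved to about (3.5, 2.7).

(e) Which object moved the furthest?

the cyan cylinder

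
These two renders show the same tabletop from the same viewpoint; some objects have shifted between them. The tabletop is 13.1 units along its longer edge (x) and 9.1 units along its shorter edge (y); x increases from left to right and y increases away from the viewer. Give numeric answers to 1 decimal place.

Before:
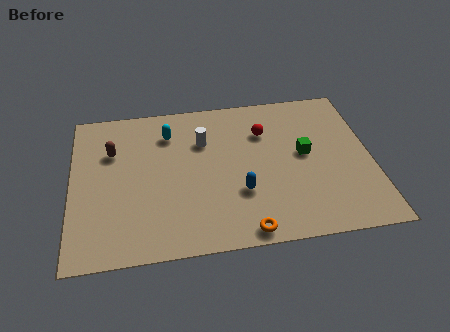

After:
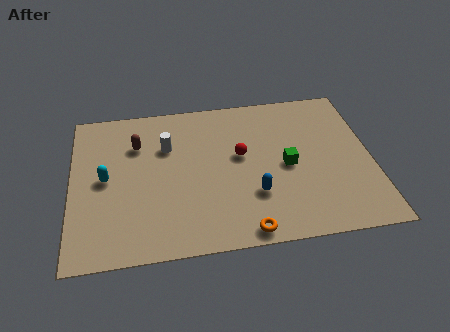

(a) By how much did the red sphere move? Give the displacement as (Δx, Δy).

(-1.1, -1.3)

The red sphere was at about (8.5, 6.5) and moved to about (7.4, 5.2).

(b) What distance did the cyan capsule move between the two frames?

3.7

From (4.3, 7.0) to (1.5, 4.6), the cyan capsule covered √(2.8² + 2.4²) ≈ 3.7 units.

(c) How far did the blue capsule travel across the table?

0.6

The blue capsule moved from about (7.3, 3.0) to (7.9, 2.8), a distance of √(0.6² + 0.2²) ≈ 0.6.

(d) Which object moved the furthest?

the cyan capsule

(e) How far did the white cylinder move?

1.6

The white cylinder was near (5.8, 6.3) before and (4.2, 6.2) after, so it travelled √(1.6² + 0.1²) ≈ 1.6 units.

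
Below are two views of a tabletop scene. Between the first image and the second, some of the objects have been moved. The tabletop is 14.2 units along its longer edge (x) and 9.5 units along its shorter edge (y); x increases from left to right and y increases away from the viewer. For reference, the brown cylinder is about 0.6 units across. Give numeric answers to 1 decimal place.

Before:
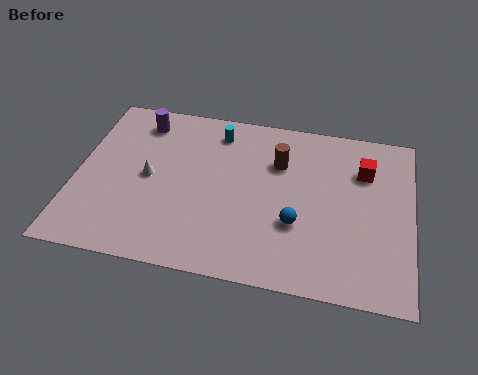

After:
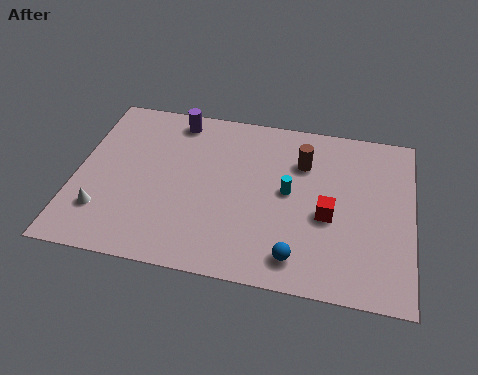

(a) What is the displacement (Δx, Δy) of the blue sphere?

(0.1, -1.8)

From the two frames, the blue sphere sits at roughly (9.4, 3.3) before and (9.5, 1.5) after.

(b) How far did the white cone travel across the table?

2.9

The white cone was near (3.1, 4.7) before and (1.3, 2.4) after, so it travelled √(1.8² + 2.3²) ≈ 2.9 units.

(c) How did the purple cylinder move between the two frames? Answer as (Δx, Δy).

(1.5, 0.4)

From the two frames, the purple cylinder sits at roughly (2.5, 7.9) before and (4.0, 8.3) after.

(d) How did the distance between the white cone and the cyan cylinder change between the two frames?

+3.9

The distance was about 4.2 in the first image and 8.1 in the second, so they moved 3.9 units further apart.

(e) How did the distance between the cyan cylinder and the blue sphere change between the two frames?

-2.3

The distance was about 5.8 in the first image and 3.5 in the second, so they moved 2.3 units closer together.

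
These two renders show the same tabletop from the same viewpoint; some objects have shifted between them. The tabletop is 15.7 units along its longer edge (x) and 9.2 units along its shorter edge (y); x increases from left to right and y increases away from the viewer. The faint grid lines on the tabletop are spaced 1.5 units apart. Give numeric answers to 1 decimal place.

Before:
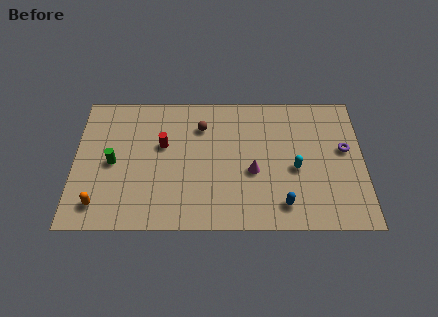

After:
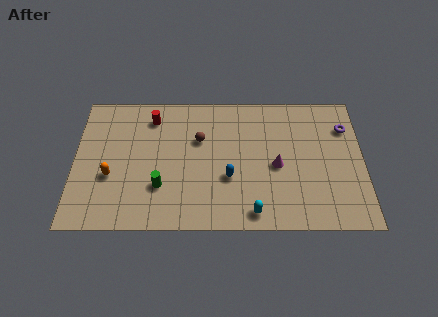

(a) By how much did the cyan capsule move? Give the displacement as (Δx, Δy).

(-2.3, -2.9)

The cyan capsule was at about (12.0, 4.0) and moved to about (9.7, 1.1).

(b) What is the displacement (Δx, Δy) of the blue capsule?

(-2.9, 1.8)

The blue capsule was at about (11.3, 1.6) and moved to about (8.4, 3.4).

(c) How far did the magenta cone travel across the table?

1.4

The magenta cone moved from about (9.7, 3.8) to (11.0, 4.2), a distance of √(1.3² + 0.4²) ≈ 1.4.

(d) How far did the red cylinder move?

2.0

The red cylinder moved from about (4.8, 5.6) to (4.2, 7.5), a distance of √(0.6² + 1.9²) ≈ 2.0.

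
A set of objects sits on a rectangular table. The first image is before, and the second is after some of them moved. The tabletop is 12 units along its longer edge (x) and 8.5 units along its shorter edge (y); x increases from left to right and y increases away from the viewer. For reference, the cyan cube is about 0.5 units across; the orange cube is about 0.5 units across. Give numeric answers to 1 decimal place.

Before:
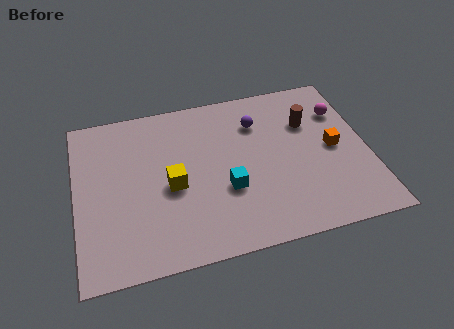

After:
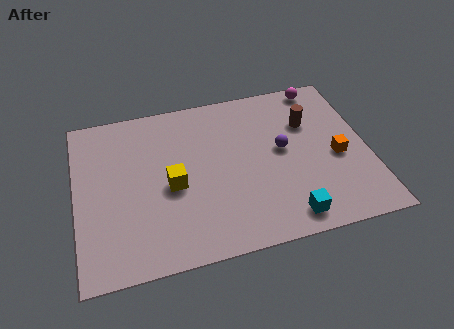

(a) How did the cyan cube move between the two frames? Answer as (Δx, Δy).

(2.3, -2.0)

The cyan cube was at about (6.1, 3.1) and moved to about (8.4, 1.1).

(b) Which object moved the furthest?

the cyan cube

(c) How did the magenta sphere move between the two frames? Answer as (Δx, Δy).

(-0.7, 1.6)

The magenta sphere was at about (11.1, 6.1) and moved to about (10.4, 7.7).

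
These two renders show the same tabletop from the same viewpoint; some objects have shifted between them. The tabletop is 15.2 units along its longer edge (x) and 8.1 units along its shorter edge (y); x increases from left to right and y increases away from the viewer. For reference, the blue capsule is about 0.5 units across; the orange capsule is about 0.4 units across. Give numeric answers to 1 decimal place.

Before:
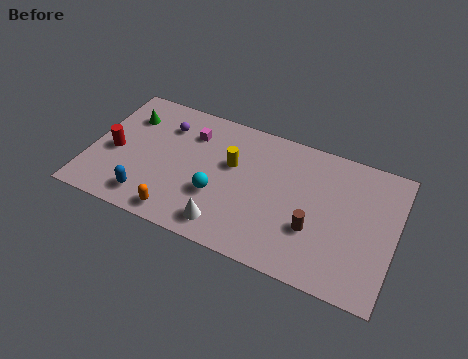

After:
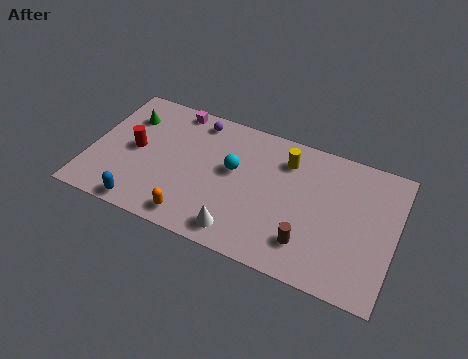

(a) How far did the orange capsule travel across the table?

0.7

The orange capsule moved from about (4.8, 1.0) to (5.5, 1.1), a distance of √(0.7² + 0.1²) ≈ 0.7.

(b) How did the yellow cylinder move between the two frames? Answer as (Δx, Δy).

(2.6, 1.3)

The yellow cylinder was at about (7.0, 5.0) and moved to about (9.6, 6.3).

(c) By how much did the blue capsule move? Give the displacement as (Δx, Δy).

(-0.2, -0.6)

From the two frames, the blue capsule sits at roughly (3.2, 1.4) before and (3.0, 0.8) after.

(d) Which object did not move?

the green cone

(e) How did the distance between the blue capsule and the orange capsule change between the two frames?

+0.9

Before: roughly 1.6 units apart; after: 2.5. That's 0.9 units further apart.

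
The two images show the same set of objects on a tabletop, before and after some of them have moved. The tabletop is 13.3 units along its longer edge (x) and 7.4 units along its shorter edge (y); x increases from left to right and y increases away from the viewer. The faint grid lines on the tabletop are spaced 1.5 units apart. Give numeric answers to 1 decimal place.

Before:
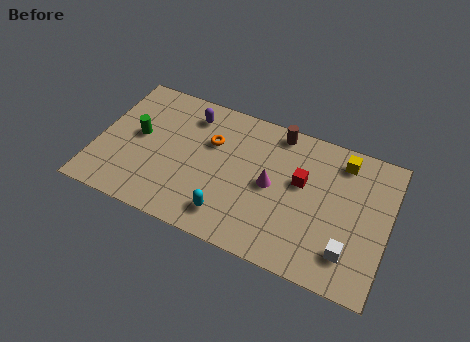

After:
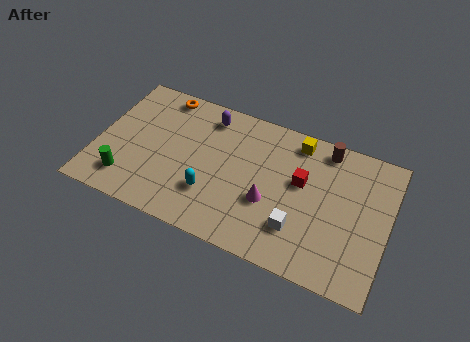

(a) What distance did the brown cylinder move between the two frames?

2.2

From (8.0, 6.6) to (10.2, 6.5), the brown cylinder covered √(2.2² + 0.1²) ≈ 2.2 units.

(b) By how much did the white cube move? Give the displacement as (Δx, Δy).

(-2.3, 0.3)

From the two frames, the white cube sits at roughly (11.7, 1.7) before and (9.4, 2.0) after.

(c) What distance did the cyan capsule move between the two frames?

1.2

The cyan capsule moved from about (6.3, 1.4) to (5.4, 2.2), a distance of √(0.9² + 0.8²) ≈ 1.2.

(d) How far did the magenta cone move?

0.9

The magenta cone was near (8.0, 3.7) before and (8.0, 2.8) after, so it travelled √(0.0² + 0.9²) ≈ 0.9 units.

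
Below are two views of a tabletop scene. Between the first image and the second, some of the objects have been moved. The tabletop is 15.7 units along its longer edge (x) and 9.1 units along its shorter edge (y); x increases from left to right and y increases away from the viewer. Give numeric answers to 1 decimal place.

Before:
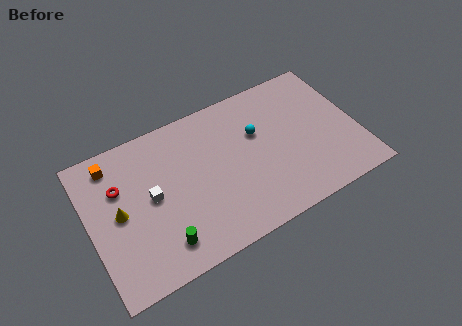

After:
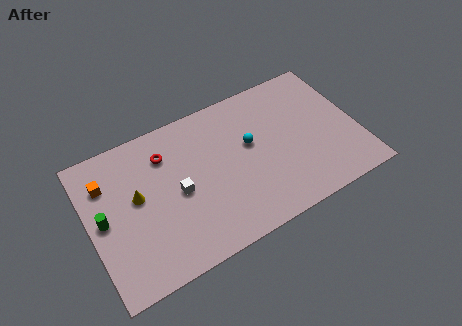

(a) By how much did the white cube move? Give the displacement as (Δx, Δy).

(1.5, -0.4)

The white cube started near (3.6, 4.7) and ended near (5.1, 4.3).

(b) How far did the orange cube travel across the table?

1.1

The orange cube moved from about (1.7, 7.7) to (1.2, 6.7), a distance of √(0.5² + 1.0²) ≈ 1.1.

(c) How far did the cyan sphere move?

0.7

The cyan sphere moved from about (10.0, 5.8) to (9.5, 5.3), a distance of √(0.5² + 0.5²) ≈ 0.7.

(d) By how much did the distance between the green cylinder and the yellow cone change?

-1.5

They were about 3.6 units apart before and 2.1 after — 1.5 units closer together.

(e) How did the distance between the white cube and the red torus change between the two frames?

+0.4

They were about 2.2 units apart before and 2.6 after — 0.4 units further apart.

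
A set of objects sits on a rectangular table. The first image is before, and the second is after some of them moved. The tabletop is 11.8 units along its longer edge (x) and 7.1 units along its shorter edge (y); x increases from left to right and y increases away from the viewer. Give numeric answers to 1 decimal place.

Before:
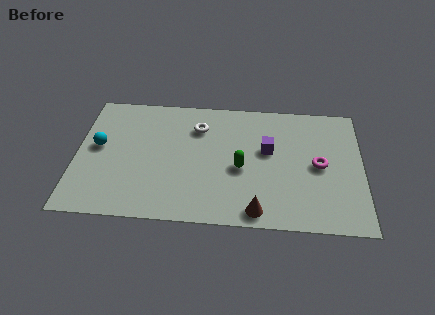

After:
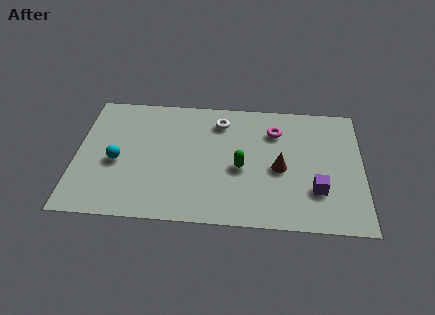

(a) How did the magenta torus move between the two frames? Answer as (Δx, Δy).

(-1.8, 1.8)

The magenta torus started near (10.0, 3.5) and ended near (8.2, 5.3).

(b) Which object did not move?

the green capsule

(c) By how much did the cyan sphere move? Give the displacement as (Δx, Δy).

(0.8, -0.8)

From the two frames, the cyan sphere sits at roughly (0.9, 3.9) before and (1.7, 3.1) after.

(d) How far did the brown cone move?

2.6

The brown cone was near (7.5, 0.8) before and (8.4, 3.2) after, so it travelled √(0.9² + 2.4²) ≈ 2.6 units.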